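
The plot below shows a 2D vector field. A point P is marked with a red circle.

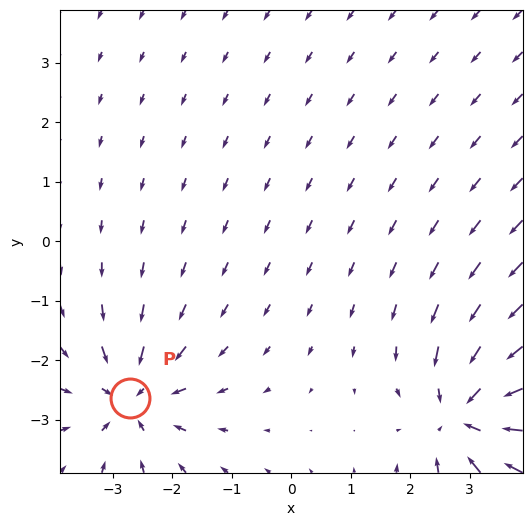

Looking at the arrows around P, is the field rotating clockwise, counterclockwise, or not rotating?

not rotating

Near P at (-2.7, -2.6) the arrows show no circulation. The curl there is ≈0.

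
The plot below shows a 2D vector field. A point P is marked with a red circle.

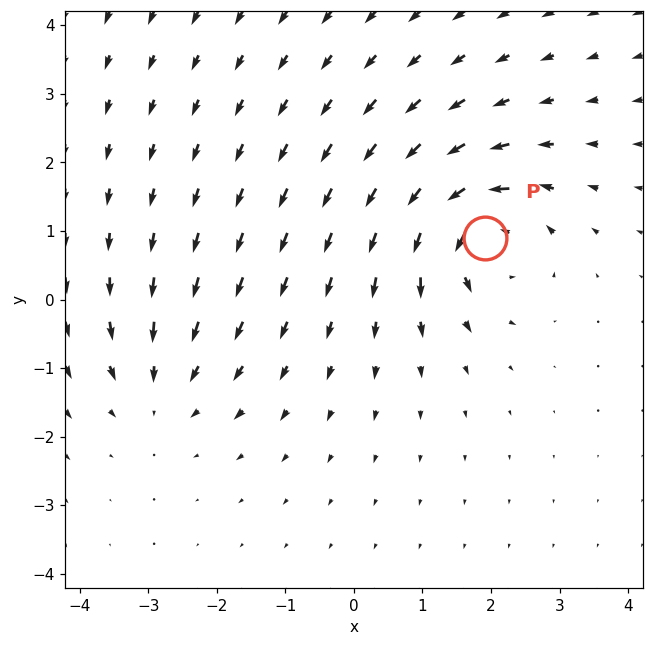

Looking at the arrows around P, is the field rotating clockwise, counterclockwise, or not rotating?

counterclockwise

Near P at (1.9, 0.9) the arrows circulate counterclockwise. The curl (z-component) there is about +5; positive curl means counterclockwise rotation.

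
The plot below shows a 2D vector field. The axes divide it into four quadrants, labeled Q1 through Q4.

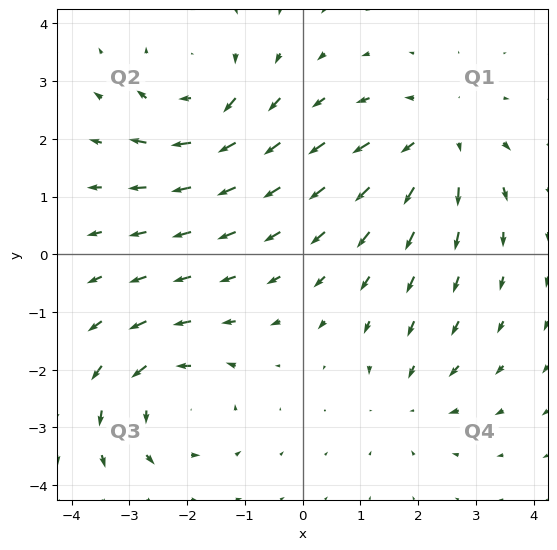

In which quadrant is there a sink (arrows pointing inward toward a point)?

Q4

The sink sits at approximately (1.9, -2.5), which lies in quadrant Q4. The divergence there is about -3, negative as expected for a sink.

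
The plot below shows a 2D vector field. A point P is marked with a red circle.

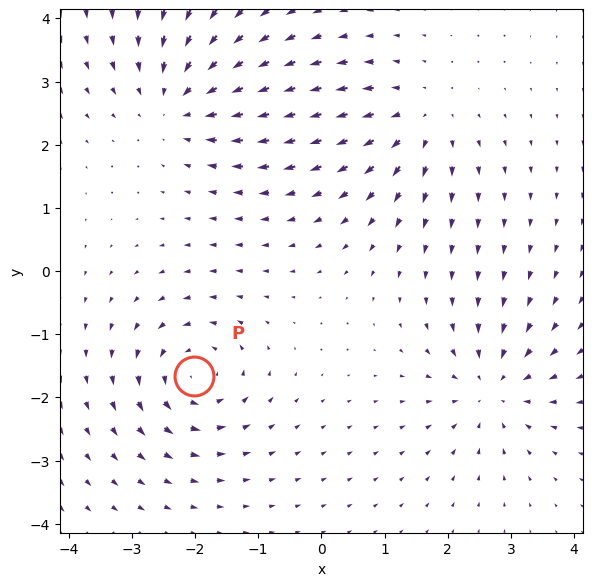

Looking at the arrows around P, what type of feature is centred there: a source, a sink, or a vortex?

vortex

At P (-2.0, -1.7) the arrows circulate counterclockwise. Divergence ≈0, curl about +5 — near-zero divergence with nonzero curl is a vortex.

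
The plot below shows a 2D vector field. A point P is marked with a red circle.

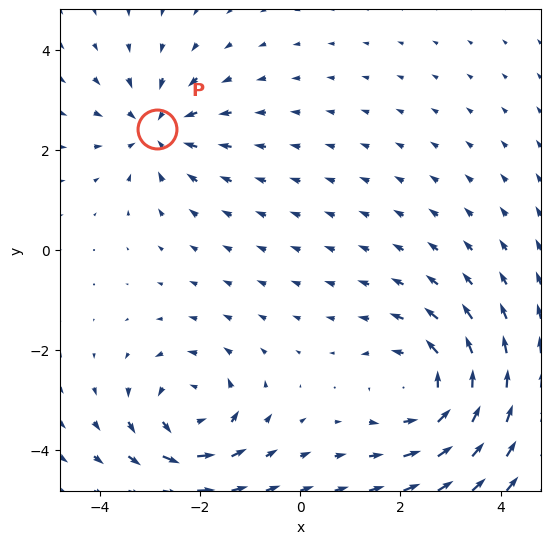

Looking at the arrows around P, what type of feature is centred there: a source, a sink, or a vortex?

sink

At P (-2.9, 2.4) the arrows converge inward. Divergence about -4, curl ≈0 — negative divergence with near-zero curl is a sink.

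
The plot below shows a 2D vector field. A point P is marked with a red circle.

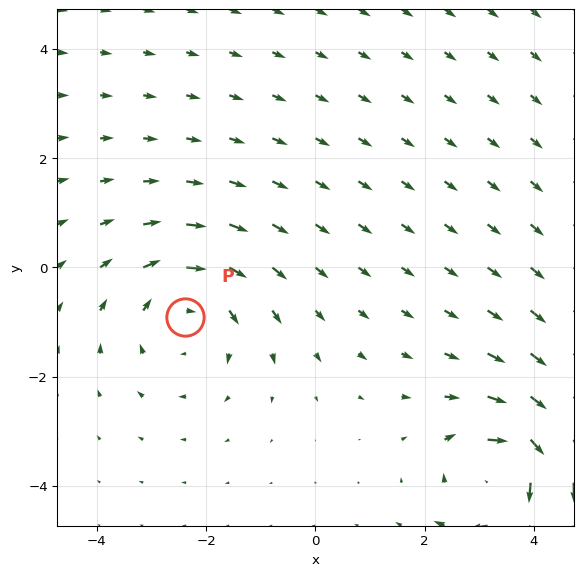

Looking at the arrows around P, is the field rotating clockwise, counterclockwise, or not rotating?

Near P at (-2.4, -0.9) the arrows circulate clockwise. The curl (z-component) there is about -2; negative curl means clockwise rotation.

clockwise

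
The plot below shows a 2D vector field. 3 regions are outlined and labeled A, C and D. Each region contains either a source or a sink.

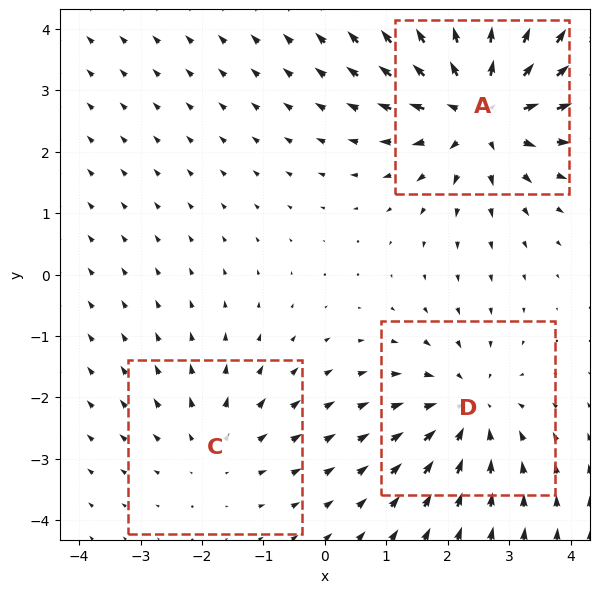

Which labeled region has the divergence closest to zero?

Divergence at each region's feature centre — A: about +5, C: about +2, D: about -3. Region C is closest to zero.

C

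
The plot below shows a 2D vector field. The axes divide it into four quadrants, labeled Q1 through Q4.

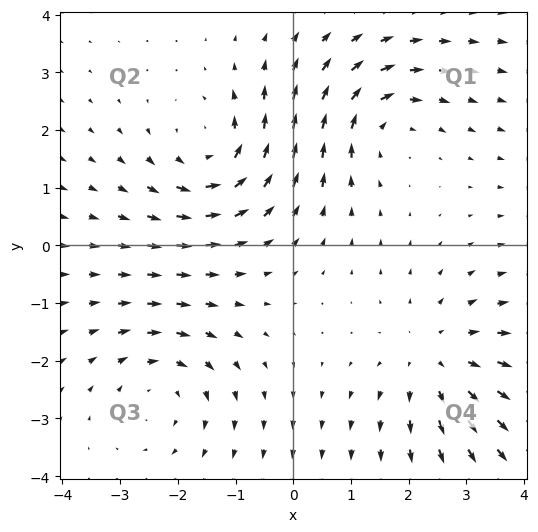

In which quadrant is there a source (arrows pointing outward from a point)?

The source sits at approximately (2.5, -2.0), which lies in quadrant Q4. The divergence there is about +3, positive as expected for a source.

Q4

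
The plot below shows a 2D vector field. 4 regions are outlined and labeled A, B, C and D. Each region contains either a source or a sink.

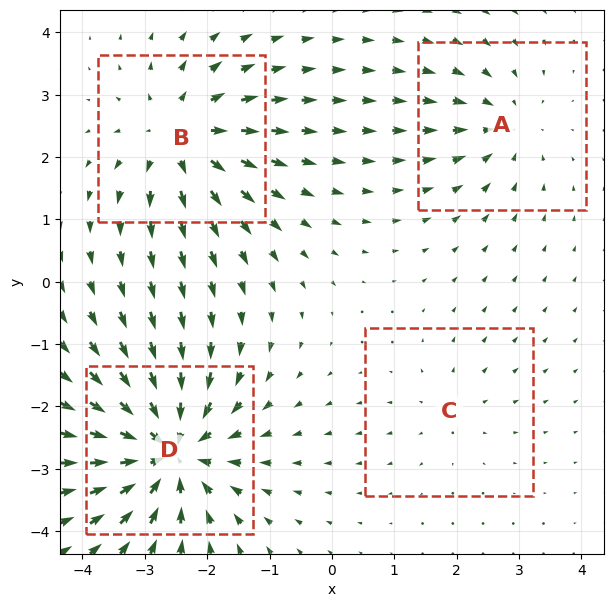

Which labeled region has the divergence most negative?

D

Divergence at each region's feature centre — A: about -4, B: about +5, C: about +2, D: about -8. Region D is most negative.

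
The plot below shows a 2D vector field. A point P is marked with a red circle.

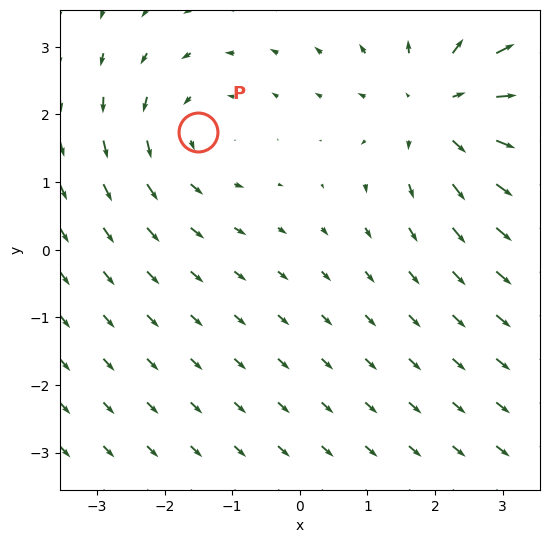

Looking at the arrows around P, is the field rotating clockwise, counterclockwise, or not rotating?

counterclockwise

Near P at (-1.5, 1.7) the arrows circulate counterclockwise. The curl (z-component) there is about +2; positive curl means counterclockwise rotation.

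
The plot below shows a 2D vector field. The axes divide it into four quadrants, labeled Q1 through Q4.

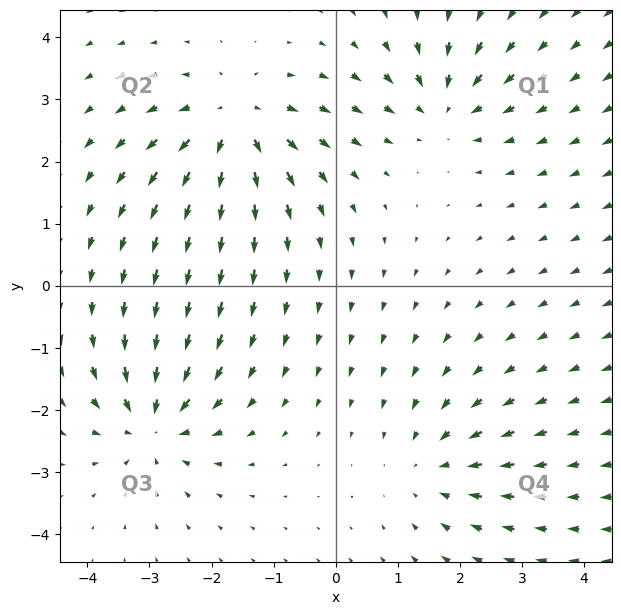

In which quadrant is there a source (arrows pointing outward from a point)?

The source sits at approximately (-1.6, 2.6), which lies in quadrant Q2. The divergence there is about +5, positive as expected for a source.

Q2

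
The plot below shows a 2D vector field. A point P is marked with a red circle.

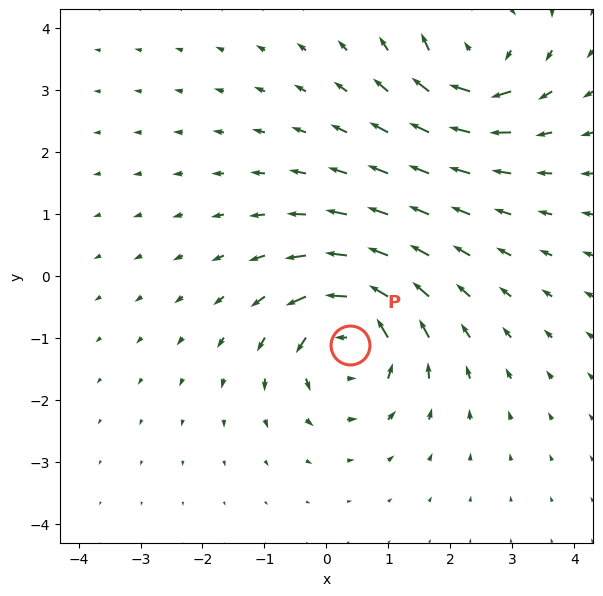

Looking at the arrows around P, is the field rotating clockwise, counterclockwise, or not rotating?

counterclockwise

Near P at (0.4, -1.1) the arrows circulate counterclockwise. The curl (z-component) there is about +6; positive curl means counterclockwise rotation.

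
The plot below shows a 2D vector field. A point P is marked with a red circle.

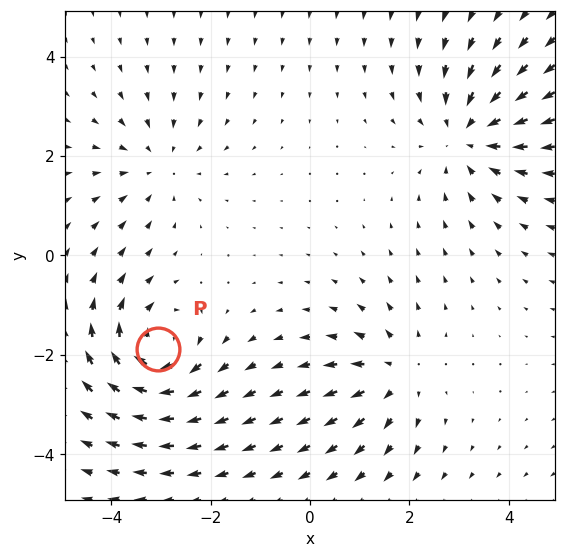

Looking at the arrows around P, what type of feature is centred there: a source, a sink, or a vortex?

At P (-3.1, -1.9) the arrows circulate clockwise. Divergence ≈0, curl about -6 — near-zero divergence with nonzero curl is a vortex.

vortex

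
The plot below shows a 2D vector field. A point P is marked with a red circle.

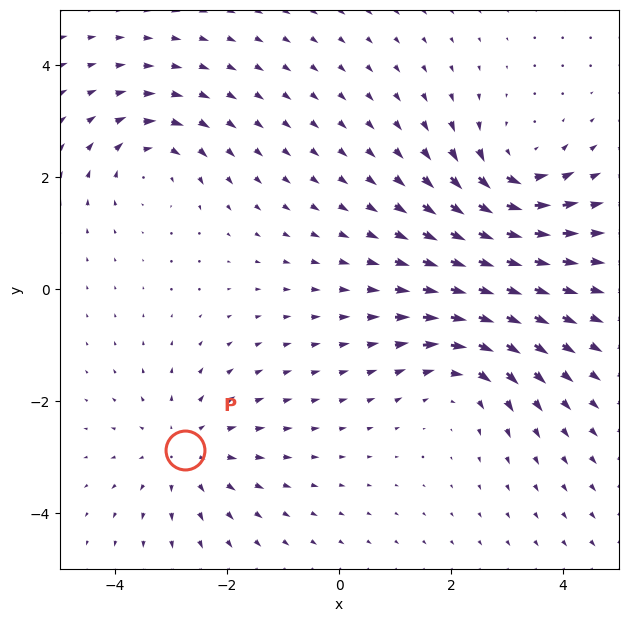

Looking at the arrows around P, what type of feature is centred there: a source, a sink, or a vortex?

source

At P (-2.8, -2.9) the arrows spread outward. Divergence about +4, curl ≈0 — positive divergence with near-zero curl is a source.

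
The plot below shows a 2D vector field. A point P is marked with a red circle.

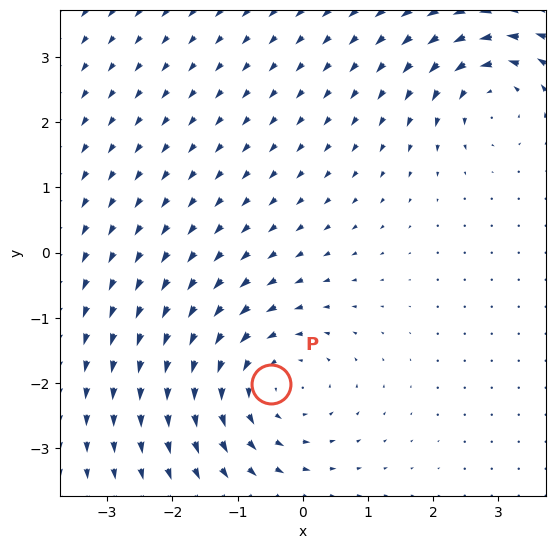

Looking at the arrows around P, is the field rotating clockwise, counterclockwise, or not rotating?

Near P at (-0.5, -2.0) the arrows circulate counterclockwise. The curl (z-component) there is about +4; positive curl means counterclockwise rotation.

counterclockwise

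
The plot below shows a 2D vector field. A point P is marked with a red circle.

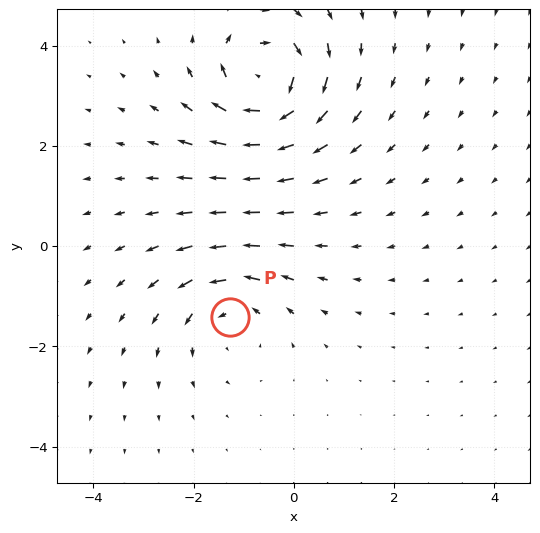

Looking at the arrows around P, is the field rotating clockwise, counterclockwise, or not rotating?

Near P at (-1.3, -1.4) the arrows circulate counterclockwise. The curl (z-component) there is about +3; positive curl means counterclockwise rotation.

counterclockwise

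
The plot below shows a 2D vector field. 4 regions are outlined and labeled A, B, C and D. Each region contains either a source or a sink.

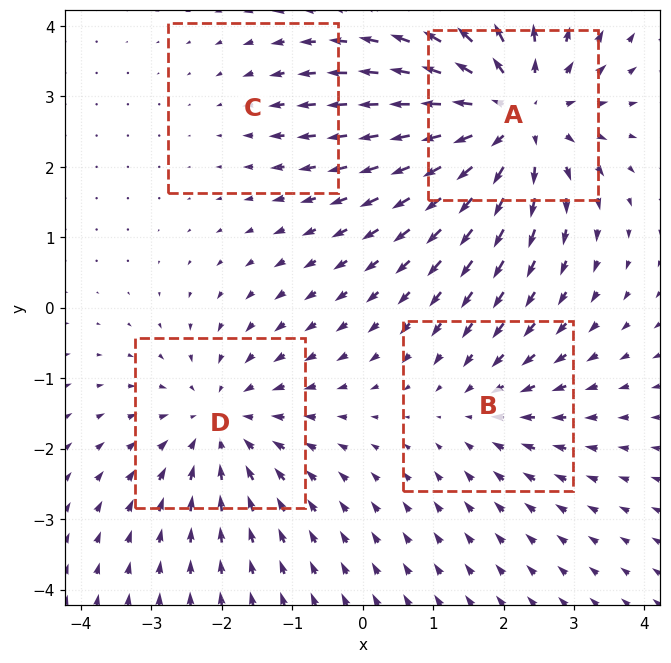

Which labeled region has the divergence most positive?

A

Divergence at each region's feature centre — A: about +6, B: about -3, C: about -2, D: about -4. Region A is most positive.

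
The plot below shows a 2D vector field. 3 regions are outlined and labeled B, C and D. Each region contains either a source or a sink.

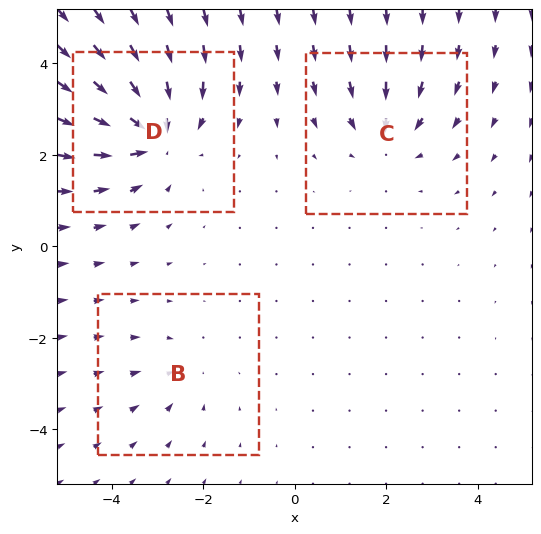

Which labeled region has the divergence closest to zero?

B

Divergence at each region's feature centre — B: about -2, C: about -3, D: about -5. Region B is closest to zero.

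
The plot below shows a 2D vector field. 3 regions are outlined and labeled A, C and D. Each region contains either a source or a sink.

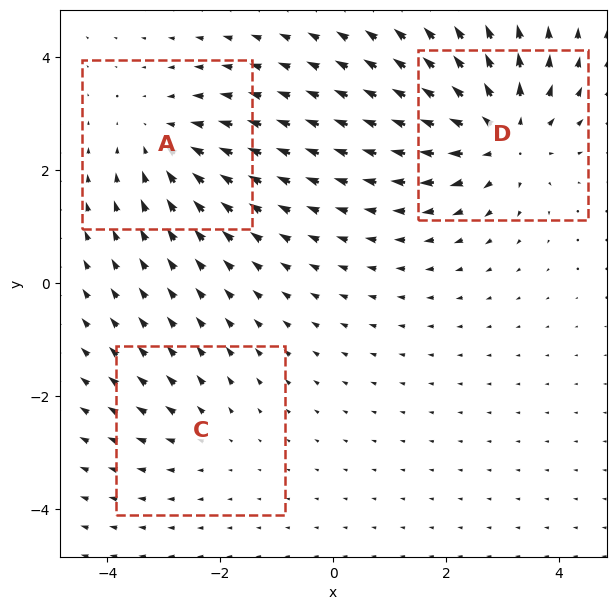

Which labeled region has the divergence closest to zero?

Divergence at each region's feature centre — A: about -3, C: about +2, D: about +5. Region C is closest to zero.

C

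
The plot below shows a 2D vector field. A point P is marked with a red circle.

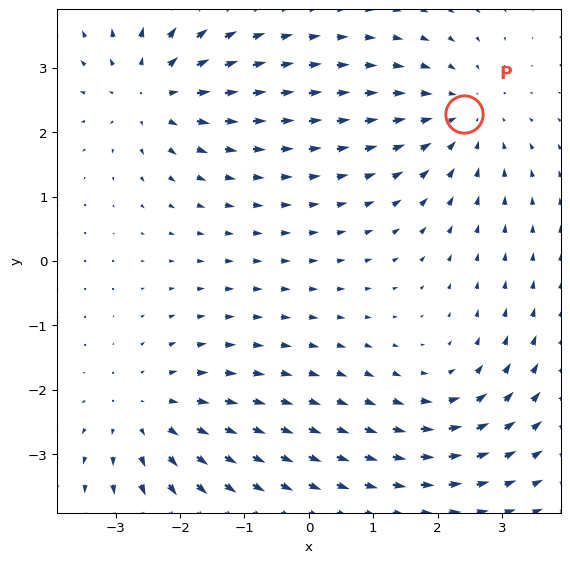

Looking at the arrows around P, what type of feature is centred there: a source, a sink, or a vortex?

sink

At P (2.4, 2.3) the arrows converge inward. Divergence about -3, curl ≈0 — negative divergence with near-zero curl is a sink.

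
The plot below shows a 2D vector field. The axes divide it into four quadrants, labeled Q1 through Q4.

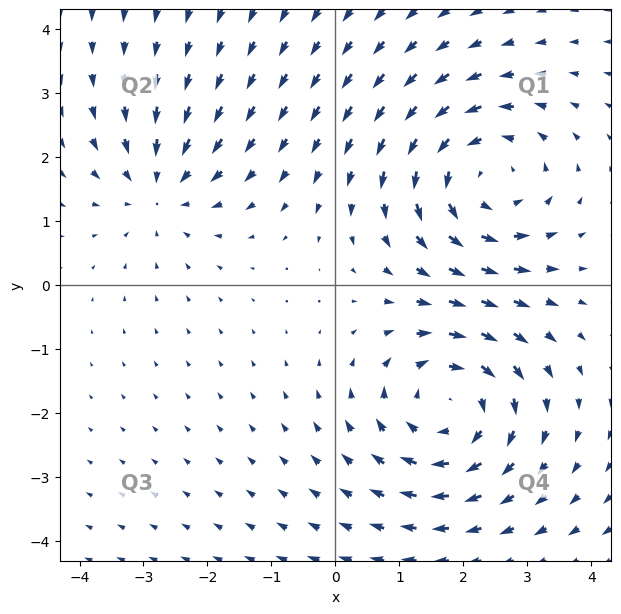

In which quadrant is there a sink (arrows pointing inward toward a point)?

Q2

The sink sits at approximately (-2.7, 1.5), which lies in quadrant Q2. The divergence there is about -3, negative as expected for a sink.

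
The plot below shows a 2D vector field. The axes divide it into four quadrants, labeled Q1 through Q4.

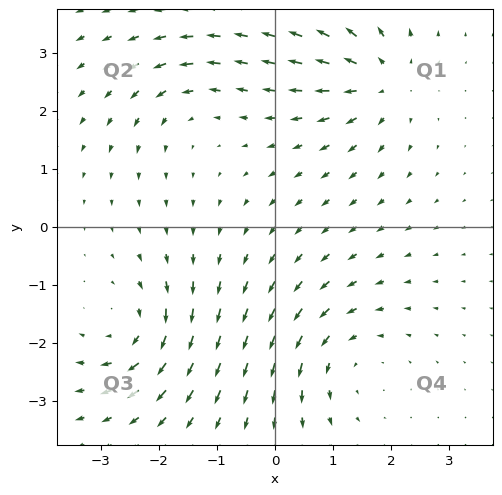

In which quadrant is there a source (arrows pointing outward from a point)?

Q1

The source sits at approximately (1.8, 2.5), which lies in quadrant Q1. The divergence there is about +5, positive as expected for a source.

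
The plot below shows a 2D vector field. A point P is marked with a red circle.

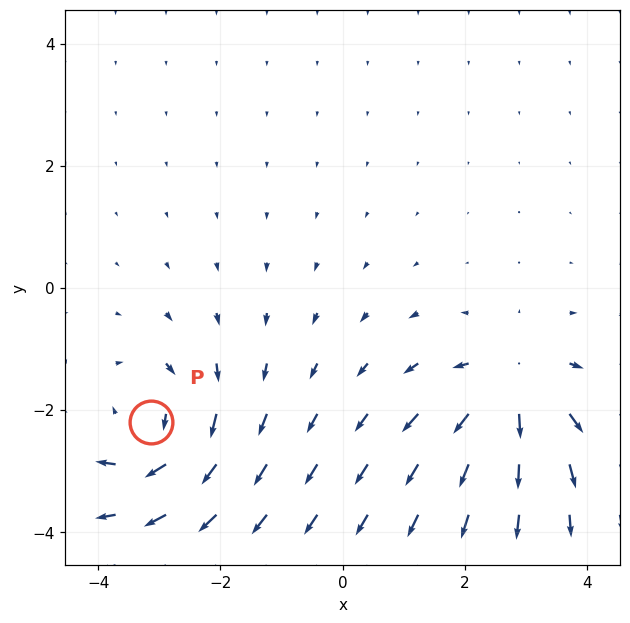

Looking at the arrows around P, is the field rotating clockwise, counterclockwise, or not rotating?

clockwise

Near P at (-3.1, -2.2) the arrows circulate clockwise. The curl (z-component) there is about -4; negative curl means clockwise rotation.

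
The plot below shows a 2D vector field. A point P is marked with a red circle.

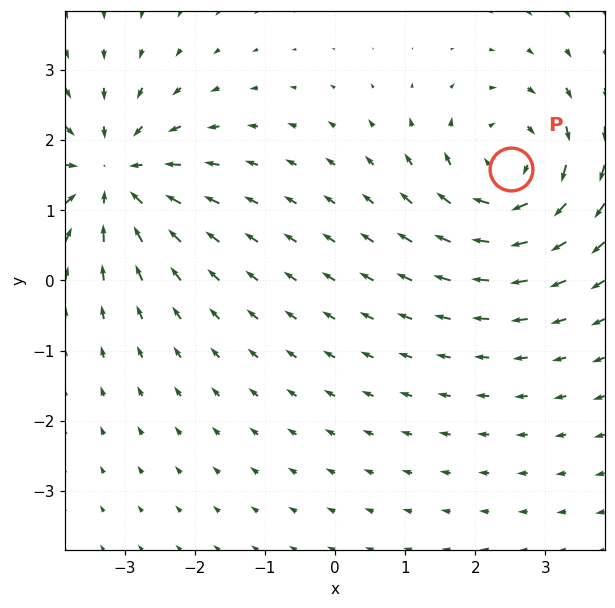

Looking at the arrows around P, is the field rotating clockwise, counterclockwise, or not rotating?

Near P at (2.5, 1.6) the arrows circulate clockwise. The curl (z-component) there is about -5; negative curl means clockwise rotation.

clockwise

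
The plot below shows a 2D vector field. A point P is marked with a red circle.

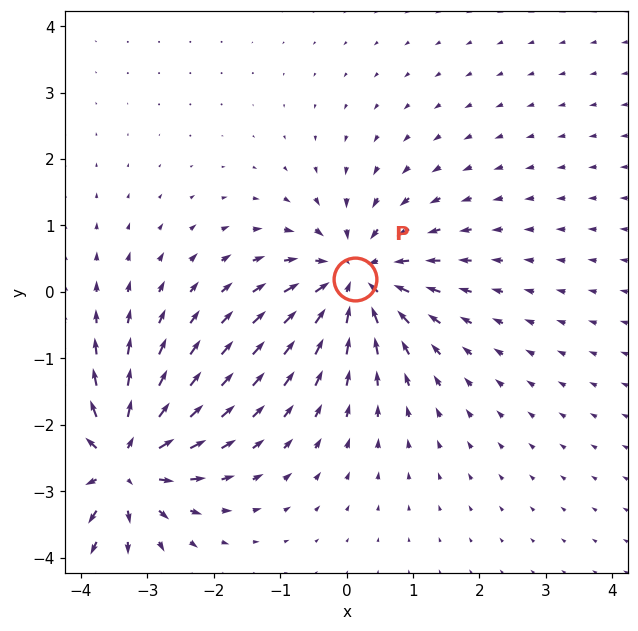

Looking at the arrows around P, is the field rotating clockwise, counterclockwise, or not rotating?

Near P at (0.1, 0.2) the arrows show no circulation. The curl there is ≈0.

not rotating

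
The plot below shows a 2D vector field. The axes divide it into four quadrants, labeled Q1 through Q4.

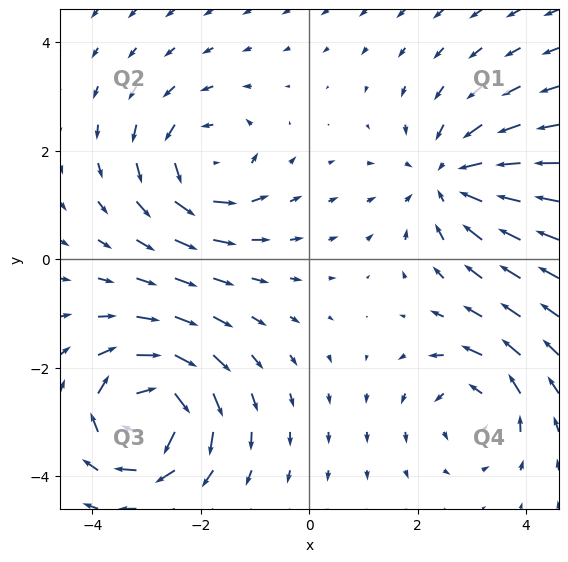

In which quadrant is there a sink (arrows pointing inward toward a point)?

Q1

The sink sits at approximately (2.6, 1.5), which lies in quadrant Q1. The divergence there is about -4, negative as expected for a sink.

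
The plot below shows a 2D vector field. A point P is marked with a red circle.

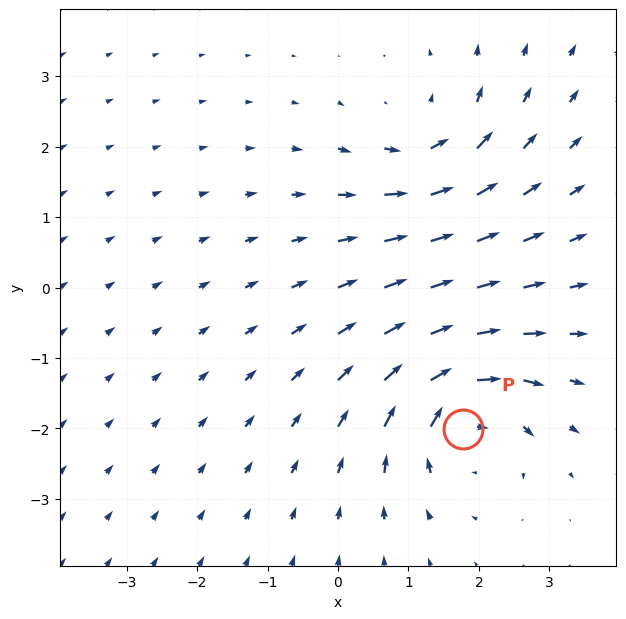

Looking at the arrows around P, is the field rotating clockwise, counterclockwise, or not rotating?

clockwise

Near P at (1.8, -2.0) the arrows circulate clockwise. The curl (z-component) there is about -5; negative curl means clockwise rotation.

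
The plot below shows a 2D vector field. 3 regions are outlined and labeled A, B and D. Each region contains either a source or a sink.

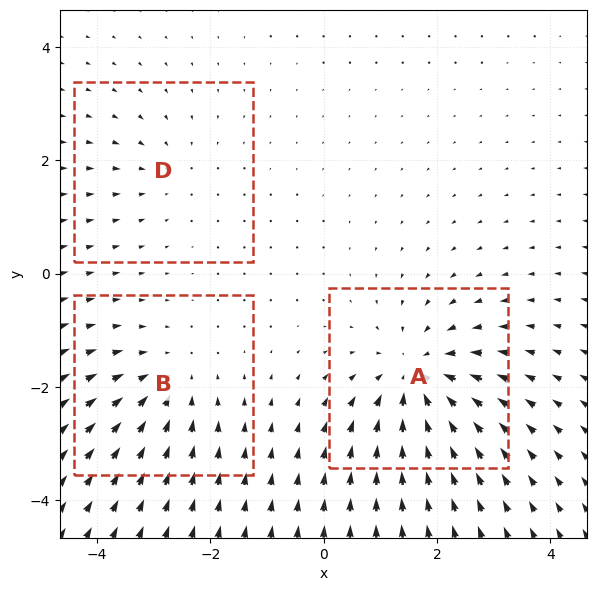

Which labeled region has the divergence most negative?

Divergence at each region's feature centre — A: about -5, B: about -3, D: about -2. Region A is most negative.

A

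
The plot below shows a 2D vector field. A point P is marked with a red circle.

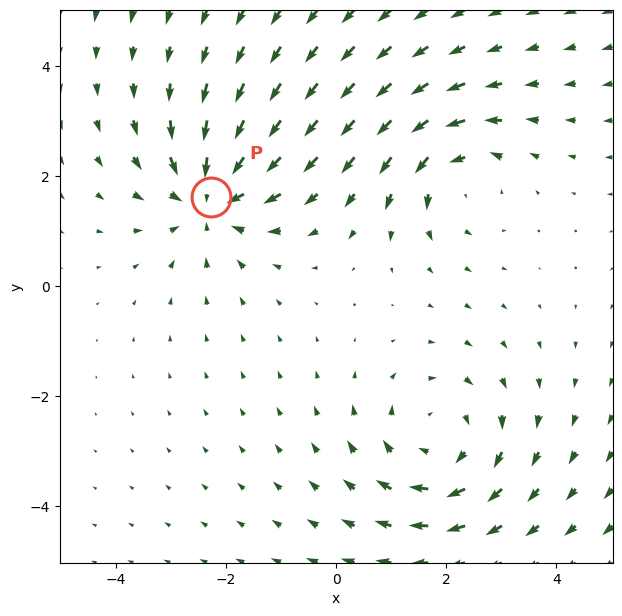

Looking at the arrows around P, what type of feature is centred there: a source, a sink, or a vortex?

At P (-2.3, 1.6) the arrows converge inward. Divergence about -5, curl ≈0 — negative divergence with near-zero curl is a sink.

sink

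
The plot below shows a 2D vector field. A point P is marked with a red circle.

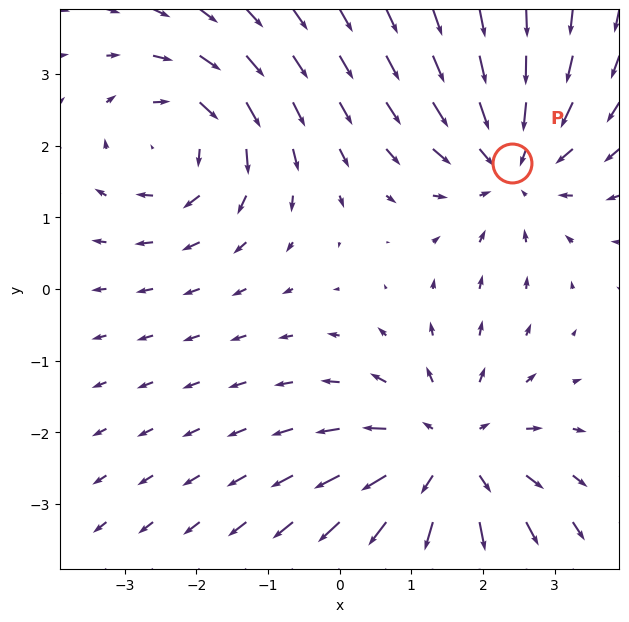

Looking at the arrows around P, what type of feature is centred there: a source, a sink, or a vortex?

sink

At P (2.4, 1.8) the arrows converge inward. Divergence about -3, curl ≈0 — negative divergence with near-zero curl is a sink.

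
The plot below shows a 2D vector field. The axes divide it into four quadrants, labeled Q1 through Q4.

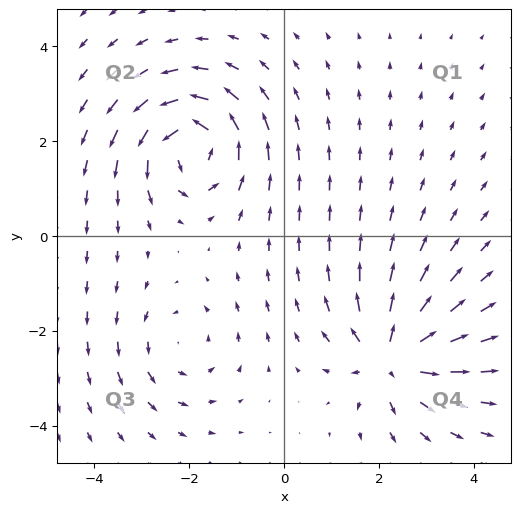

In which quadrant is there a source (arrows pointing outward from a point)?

Q4

The source sits at approximately (2.3, -2.6), which lies in quadrant Q4. The divergence there is about +6, positive as expected for a source.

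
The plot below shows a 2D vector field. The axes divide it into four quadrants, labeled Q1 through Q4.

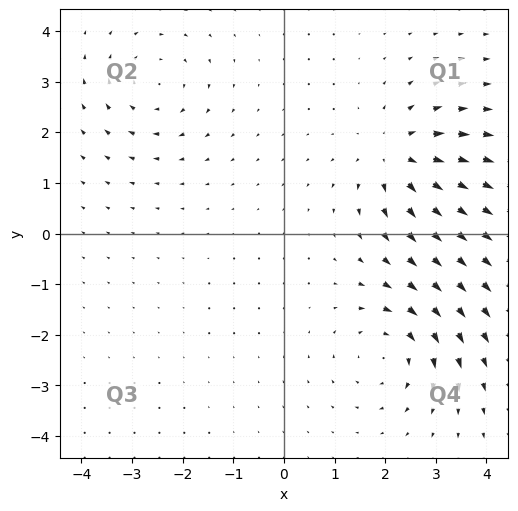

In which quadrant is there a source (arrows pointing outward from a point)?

The source sits at approximately (2.2, 1.5), which lies in quadrant Q1. The divergence there is about +4, positive as expected for a source.

Q1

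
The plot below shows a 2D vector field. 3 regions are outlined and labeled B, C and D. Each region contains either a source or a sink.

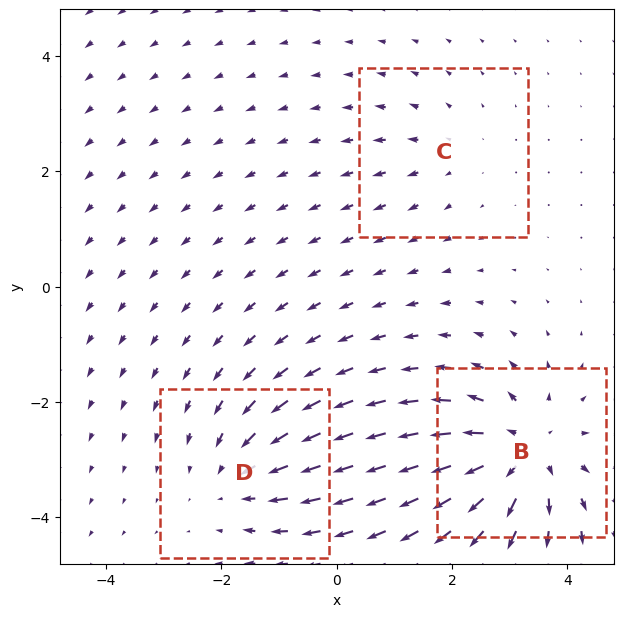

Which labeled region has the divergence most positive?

Divergence at each region's feature centre — B: about +5, C: about +2, D: about -3. Region B is most positive.

B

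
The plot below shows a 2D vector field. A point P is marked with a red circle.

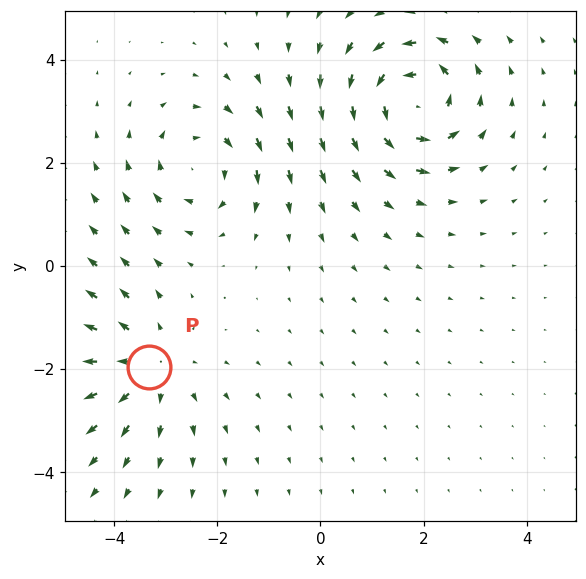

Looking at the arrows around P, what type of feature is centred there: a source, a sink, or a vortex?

At P (-3.3, -2.0) the arrows spread outward. Divergence about +3, curl ≈0 — positive divergence with near-zero curl is a source.

source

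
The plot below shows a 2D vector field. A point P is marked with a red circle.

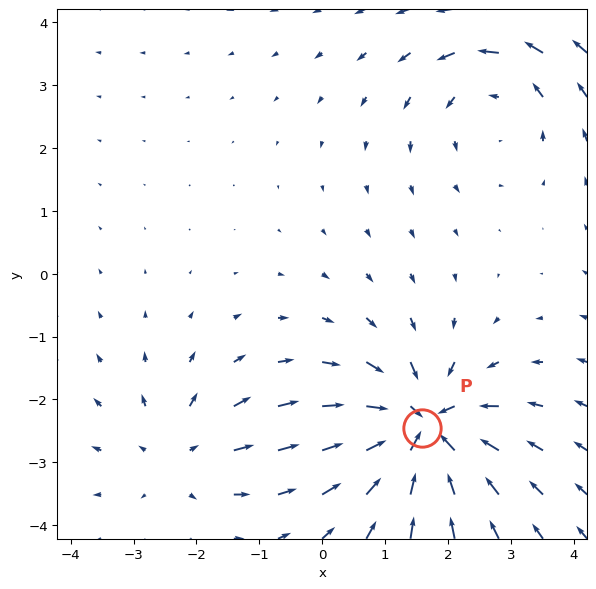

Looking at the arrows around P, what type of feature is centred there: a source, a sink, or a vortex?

At P (1.6, -2.5) the arrows converge inward. Divergence about -7, curl ≈0 — negative divergence with near-zero curl is a sink.

sink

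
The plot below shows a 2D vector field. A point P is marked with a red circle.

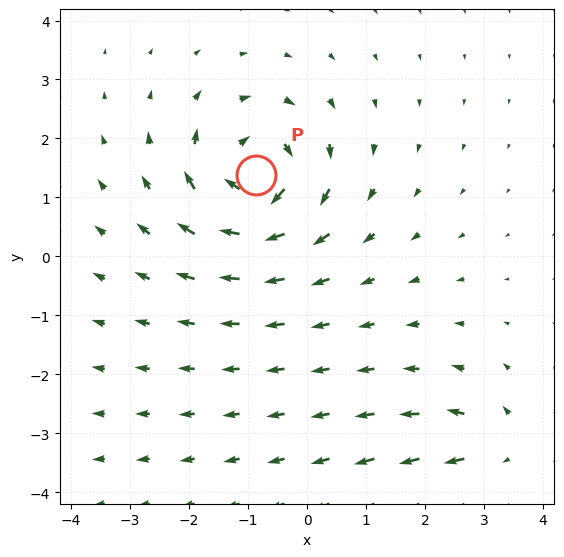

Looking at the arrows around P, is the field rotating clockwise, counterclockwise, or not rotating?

clockwise

Near P at (-0.9, 1.4) the arrows circulate clockwise. The curl (z-component) there is about -6; negative curl means clockwise rotation.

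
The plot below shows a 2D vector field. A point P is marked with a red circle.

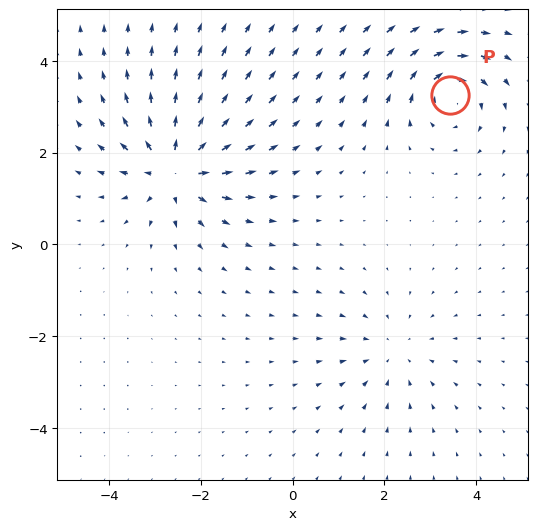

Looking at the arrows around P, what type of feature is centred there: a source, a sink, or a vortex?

vortex

At P (3.4, 3.3) the arrows circulate clockwise. Divergence ≈0, curl about -4 — near-zero divergence with nonzero curl is a vortex.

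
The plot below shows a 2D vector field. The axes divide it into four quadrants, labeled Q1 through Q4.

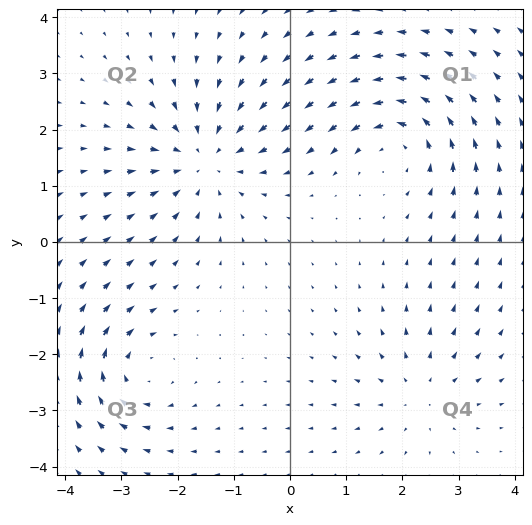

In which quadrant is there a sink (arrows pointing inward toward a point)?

Q2

The sink sits at approximately (-1.5, 1.5), which lies in quadrant Q2. The divergence there is about -4, negative as expected for a sink.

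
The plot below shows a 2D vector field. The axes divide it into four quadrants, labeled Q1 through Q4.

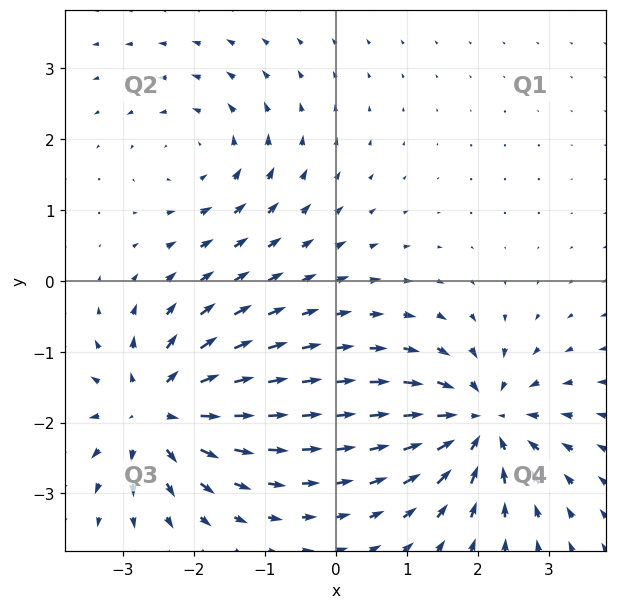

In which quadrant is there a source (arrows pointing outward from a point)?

The source sits at approximately (-2.5, -1.8), which lies in quadrant Q3. The divergence there is about +6, positive as expected for a source.

Q3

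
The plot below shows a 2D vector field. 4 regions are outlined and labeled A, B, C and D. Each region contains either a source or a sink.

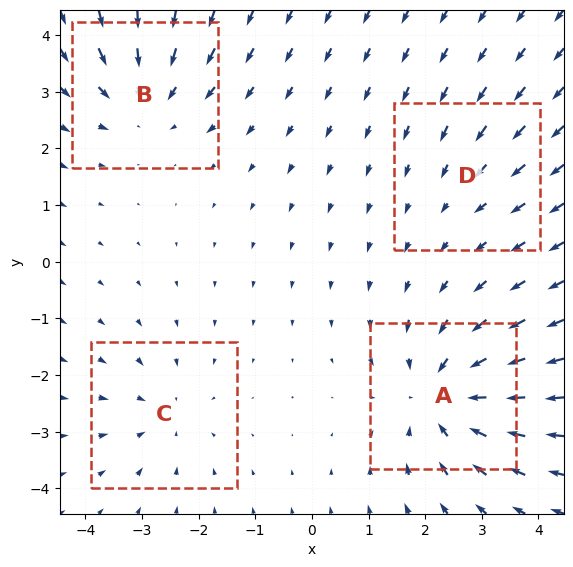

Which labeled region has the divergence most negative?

Divergence at each region's feature centre — A: about -6, B: about -4, C: about -3, D: about -2. Region A is most negative.

A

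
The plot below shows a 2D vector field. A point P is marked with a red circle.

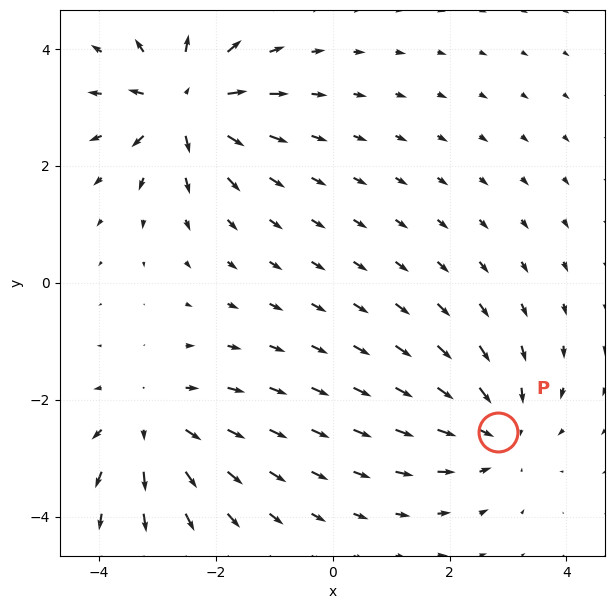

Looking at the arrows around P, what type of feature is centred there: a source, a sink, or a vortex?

sink

At P (2.8, -2.6) the arrows converge inward. Divergence about -4, curl ≈0 — negative divergence with near-zero curl is a sink.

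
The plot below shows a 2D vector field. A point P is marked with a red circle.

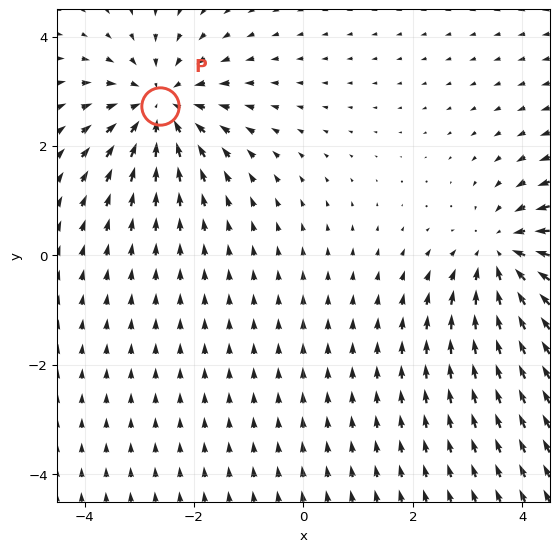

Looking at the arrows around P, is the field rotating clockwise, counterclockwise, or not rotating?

not rotating

Near P at (-2.6, 2.7) the arrows show no circulation. The curl there is ≈0.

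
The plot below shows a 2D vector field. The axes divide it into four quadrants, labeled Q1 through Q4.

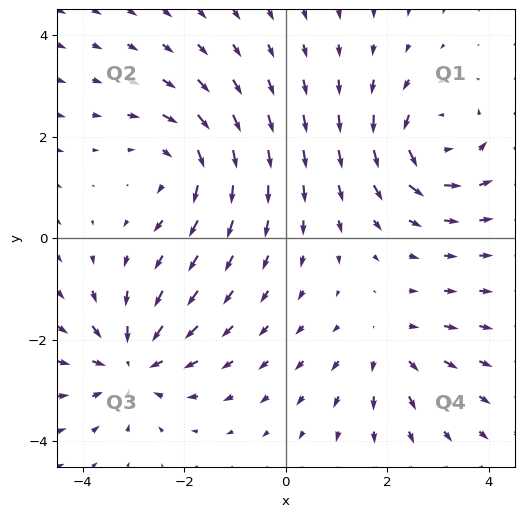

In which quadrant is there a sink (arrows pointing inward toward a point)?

Q3

The sink sits at approximately (-3.0, -2.5), which lies in quadrant Q3. The divergence there is about -5, negative as expected for a sink.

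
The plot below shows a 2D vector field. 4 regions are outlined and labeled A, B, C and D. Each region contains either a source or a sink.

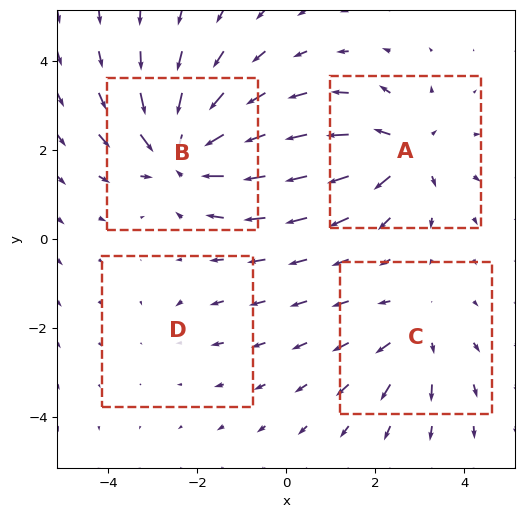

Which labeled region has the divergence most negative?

Divergence at each region's feature centre — A: about +5, B: about -7, C: about +4, D: about -2. Region B is most negative.

B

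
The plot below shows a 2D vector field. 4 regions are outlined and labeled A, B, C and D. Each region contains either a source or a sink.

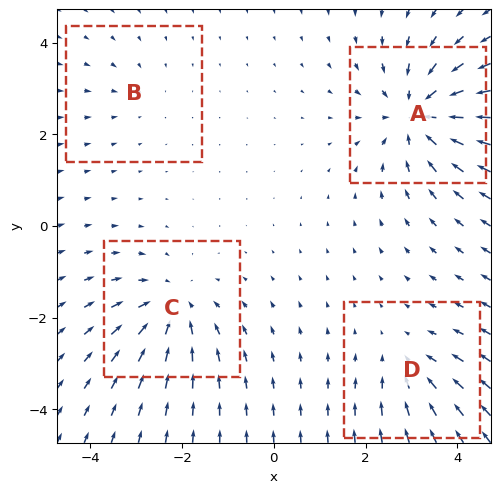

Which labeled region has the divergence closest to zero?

Divergence at each region's feature centre — A: about -6, B: about -2, C: about -5, D: about -3. Region B is closest to zero.

B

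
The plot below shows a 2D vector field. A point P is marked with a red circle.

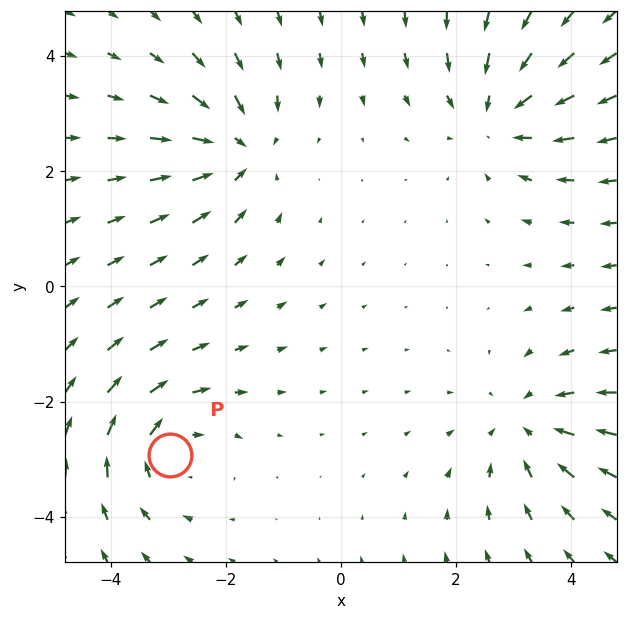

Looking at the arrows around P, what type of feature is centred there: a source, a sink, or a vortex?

At P (-3.0, -2.9) the arrows circulate clockwise. Divergence ≈0, curl about -4 — near-zero divergence with nonzero curl is a vortex.

vortex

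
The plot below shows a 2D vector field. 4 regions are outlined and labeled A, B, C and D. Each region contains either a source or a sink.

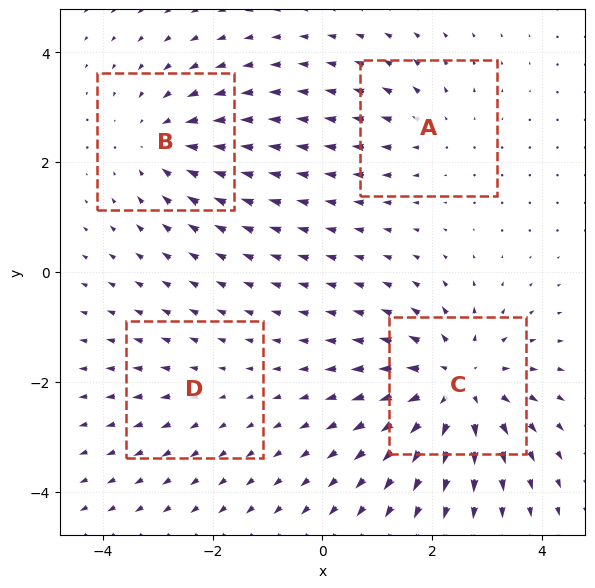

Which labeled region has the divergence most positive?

C

Divergence at each region's feature centre — A: about +3, B: about -4, C: about +7, D: about +2. Region C is most positive.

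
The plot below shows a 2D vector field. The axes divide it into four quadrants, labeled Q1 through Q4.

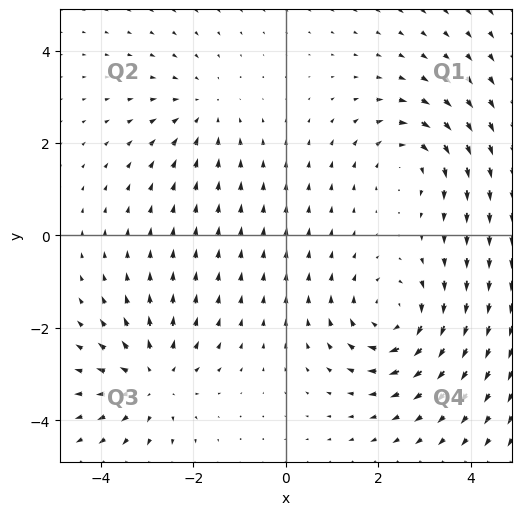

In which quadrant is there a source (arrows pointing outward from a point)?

Q3

The source sits at approximately (-2.9, -3.1), which lies in quadrant Q3. The divergence there is about +4, positive as expected for a source.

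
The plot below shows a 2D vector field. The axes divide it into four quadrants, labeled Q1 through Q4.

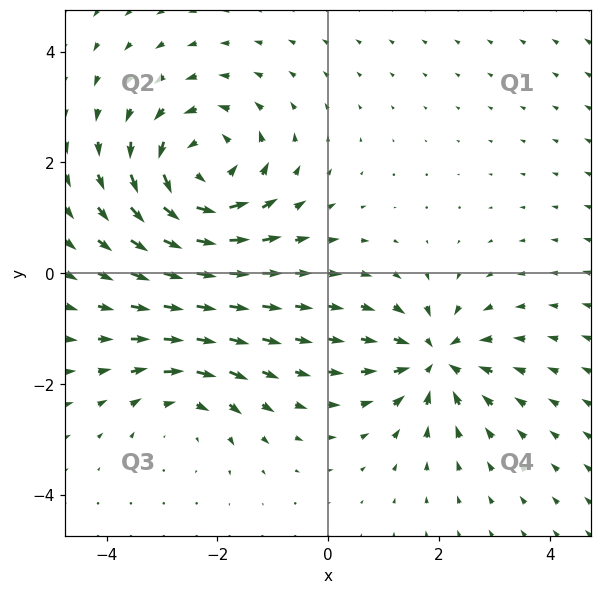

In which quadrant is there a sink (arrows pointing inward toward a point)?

Q4

The sink sits at approximately (1.9, -1.6), which lies in quadrant Q4. The divergence there is about -5, negative as expected for a sink.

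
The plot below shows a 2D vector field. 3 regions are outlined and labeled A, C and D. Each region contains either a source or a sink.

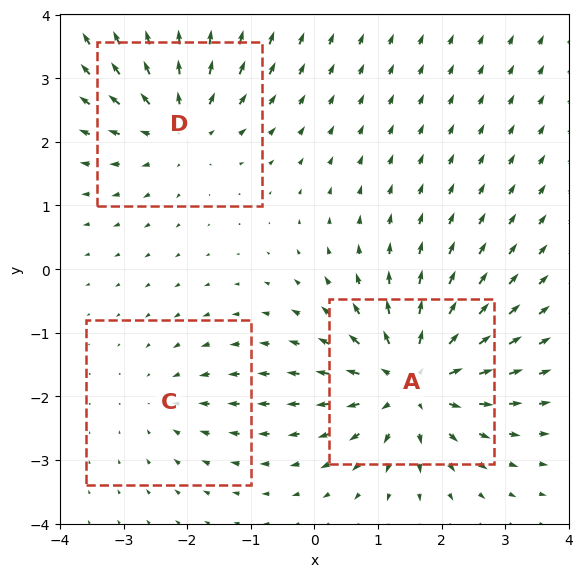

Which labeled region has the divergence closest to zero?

C

Divergence at each region's feature centre — A: about +5, C: about -2, D: about +3. Region C is closest to zero.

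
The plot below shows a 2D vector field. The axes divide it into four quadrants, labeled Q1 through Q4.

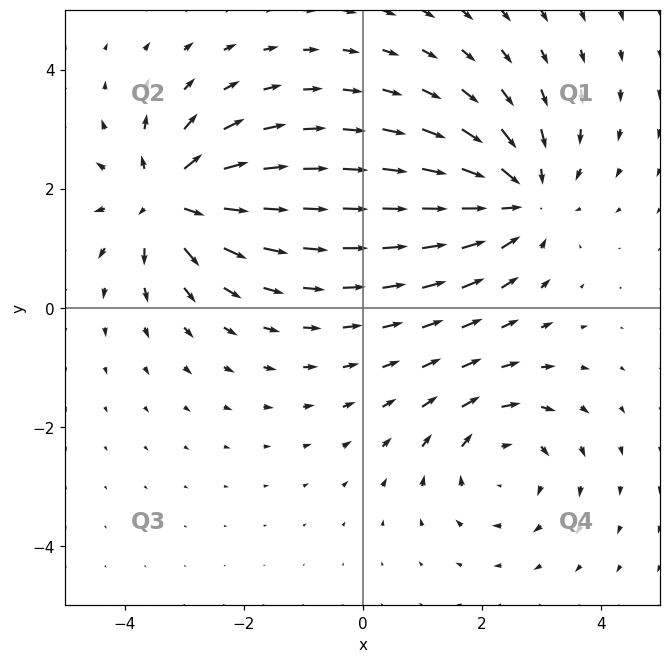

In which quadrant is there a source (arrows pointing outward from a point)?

Q2

The source sits at approximately (-3.3, 1.8), which lies in quadrant Q2. The divergence there is about +6, positive as expected for a source.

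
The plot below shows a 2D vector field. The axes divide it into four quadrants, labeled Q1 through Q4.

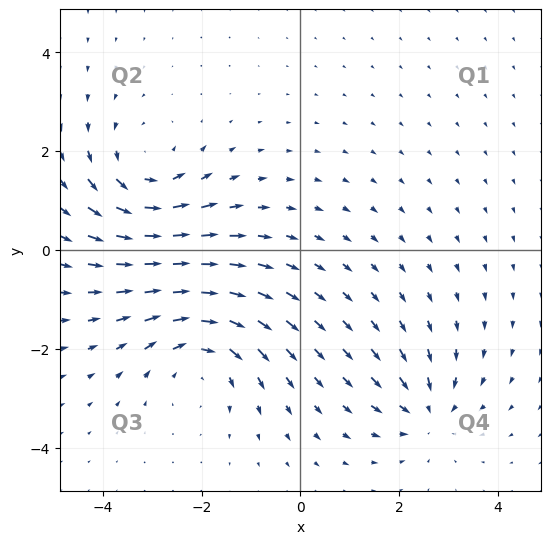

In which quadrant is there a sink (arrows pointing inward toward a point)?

The sink sits at approximately (2.6, -3.3), which lies in quadrant Q4. The divergence there is about -3, negative as expected for a sink.

Q4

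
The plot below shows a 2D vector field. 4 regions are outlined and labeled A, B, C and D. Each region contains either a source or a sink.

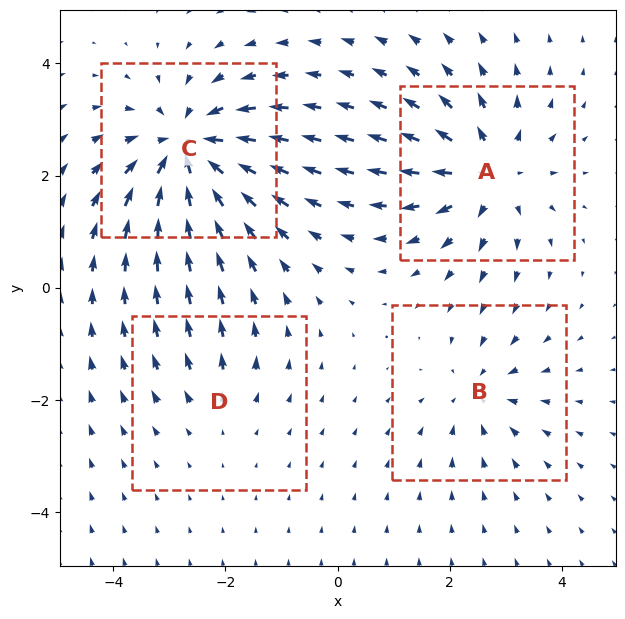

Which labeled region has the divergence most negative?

Divergence at each region's feature centre — A: about +5, B: about -3, C: about -7, D: about +2. Region C is most negative.

C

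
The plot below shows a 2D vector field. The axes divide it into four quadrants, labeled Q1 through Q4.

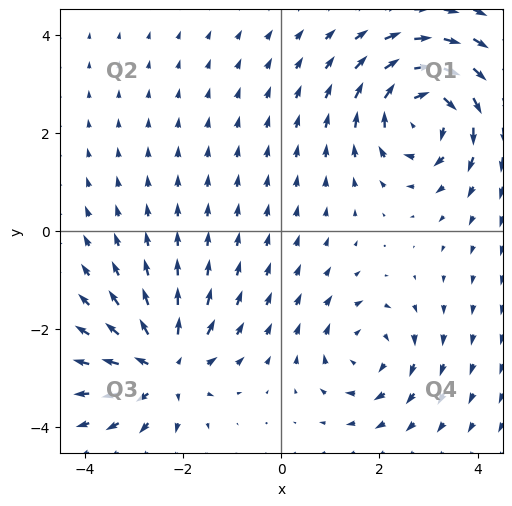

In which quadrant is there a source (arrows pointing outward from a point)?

Q3

The source sits at approximately (-2.4, -2.8), which lies in quadrant Q3. The divergence there is about +5, positive as expected for a source.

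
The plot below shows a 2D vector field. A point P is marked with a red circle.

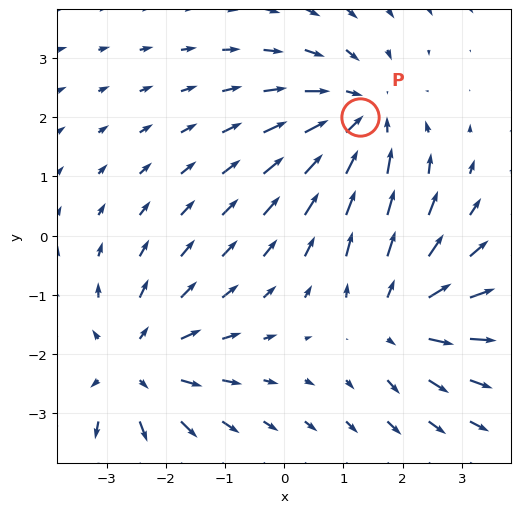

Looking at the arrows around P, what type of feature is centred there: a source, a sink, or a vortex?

sink

At P (1.3, 2.0) the arrows converge inward. Divergence about -4, curl ≈0 — negative divergence with near-zero curl is a sink.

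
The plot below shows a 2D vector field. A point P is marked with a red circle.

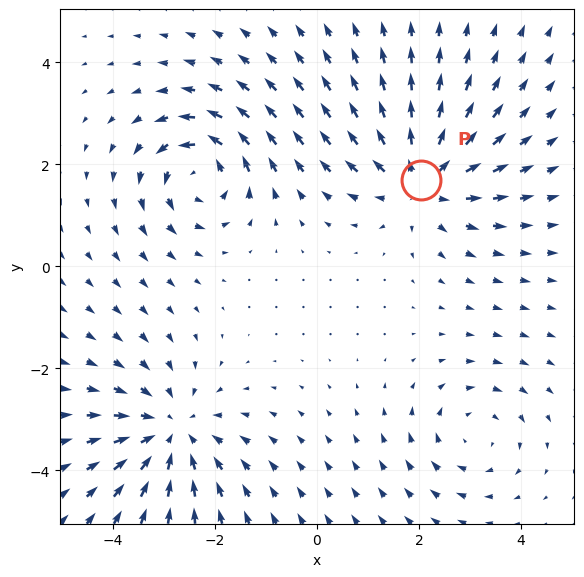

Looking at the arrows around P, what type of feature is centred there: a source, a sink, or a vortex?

source

At P (2.0, 1.7) the arrows spread outward. Divergence about +4, curl ≈0 — positive divergence with near-zero curl is a source.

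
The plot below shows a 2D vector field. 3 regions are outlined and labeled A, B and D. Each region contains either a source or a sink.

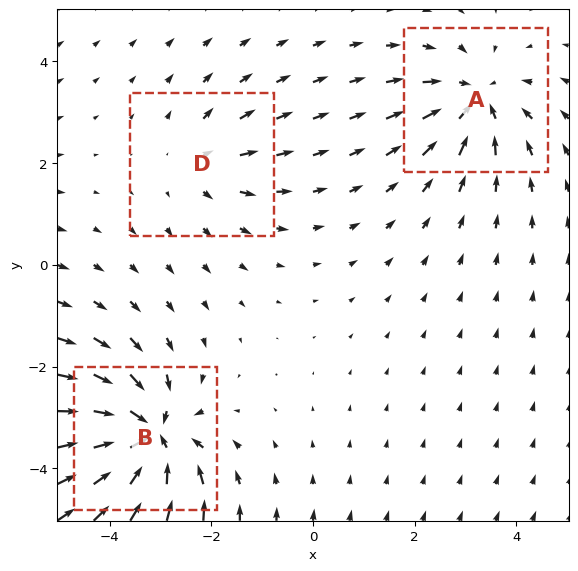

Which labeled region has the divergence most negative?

B

Divergence at each region's feature centre — A: about -4, B: about -6, D: about +2. Region B is most negative.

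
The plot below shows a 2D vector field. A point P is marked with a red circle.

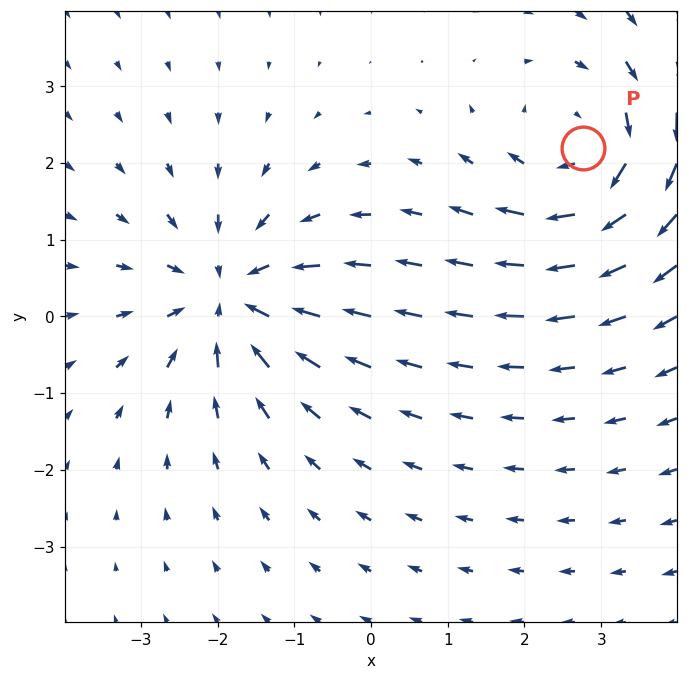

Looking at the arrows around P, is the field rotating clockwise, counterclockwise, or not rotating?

clockwise

Near P at (2.8, 2.2) the arrows circulate clockwise. The curl (z-component) there is about -4; negative curl means clockwise rotation.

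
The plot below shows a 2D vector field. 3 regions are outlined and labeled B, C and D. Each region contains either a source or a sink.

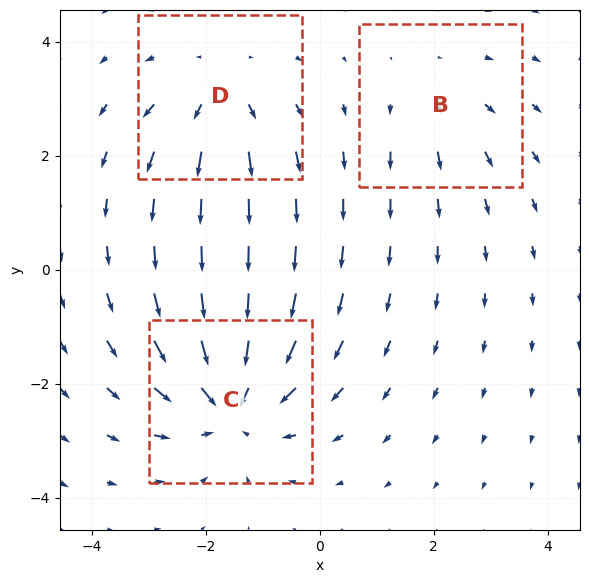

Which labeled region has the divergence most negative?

Divergence at each region's feature centre — B: about +2, C: about -4, D: about +3. Region C is most negative.

C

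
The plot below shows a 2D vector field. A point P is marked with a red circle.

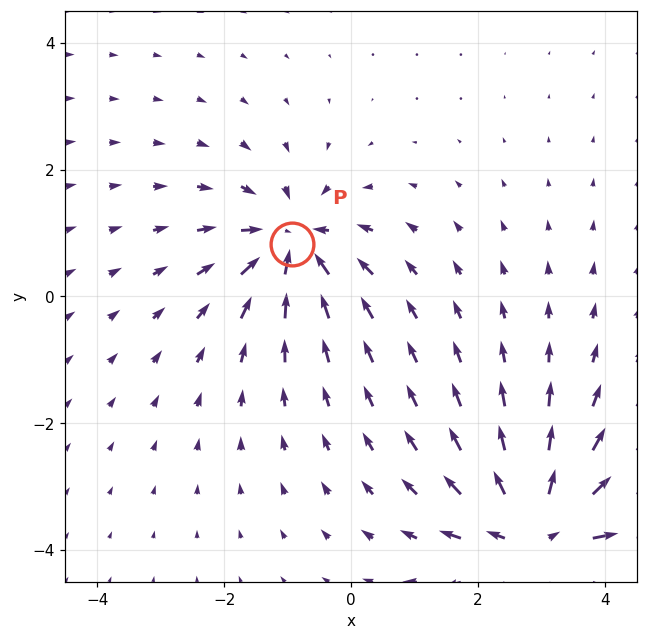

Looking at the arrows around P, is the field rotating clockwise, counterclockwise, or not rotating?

not rotating

Near P at (-0.9, 0.8) the arrows show no circulation. The curl there is ≈0.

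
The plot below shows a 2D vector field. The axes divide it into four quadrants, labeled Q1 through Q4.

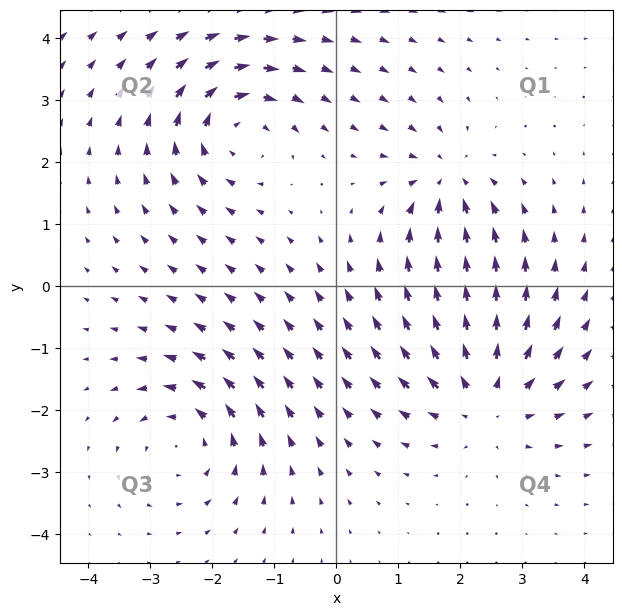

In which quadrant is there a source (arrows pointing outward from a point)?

The source sits at approximately (2.4, -1.8), which lies in quadrant Q4. The divergence there is about +4, positive as expected for a source.

Q4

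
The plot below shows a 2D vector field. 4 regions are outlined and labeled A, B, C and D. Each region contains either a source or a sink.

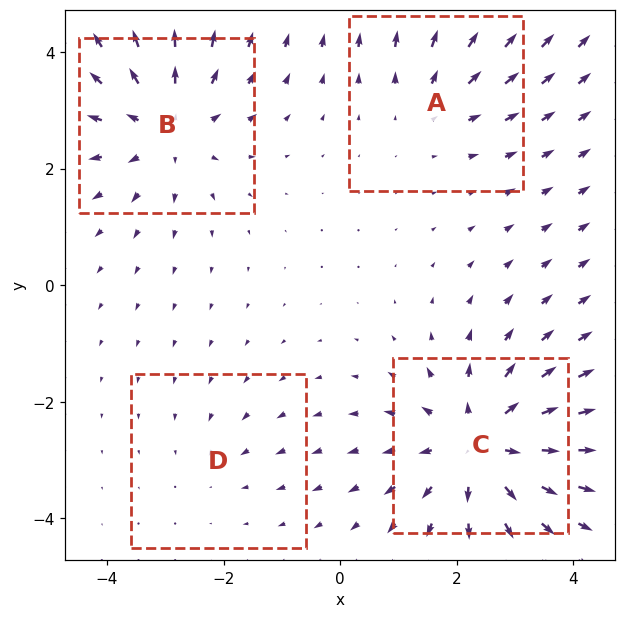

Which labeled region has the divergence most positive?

Divergence at each region's feature centre — A: about +3, B: about +5, C: about +6, D: about -2. Region C is most positive.

C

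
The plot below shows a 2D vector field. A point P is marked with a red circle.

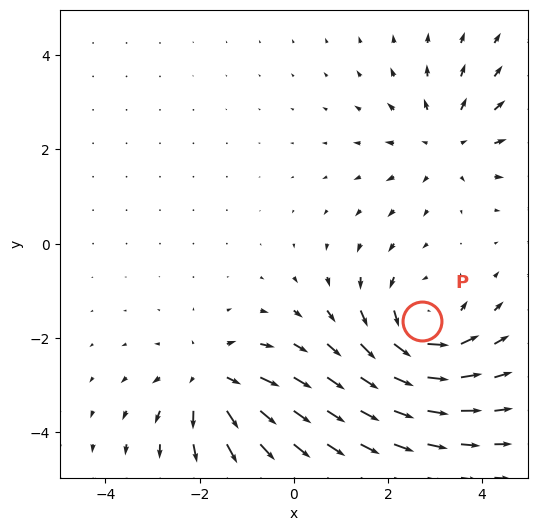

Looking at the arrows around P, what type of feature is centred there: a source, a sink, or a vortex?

At P (2.7, -1.6) the arrows circulate counterclockwise. Divergence ≈0, curl about +5 — near-zero divergence with nonzero curl is a vortex.

vortex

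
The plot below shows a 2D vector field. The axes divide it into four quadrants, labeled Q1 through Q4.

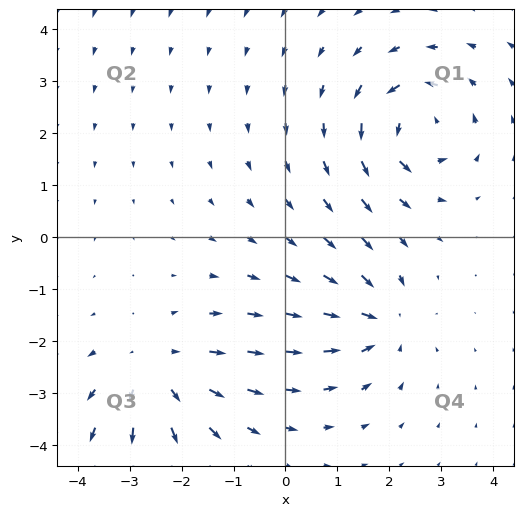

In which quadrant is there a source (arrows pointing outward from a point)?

The source sits at approximately (-2.5, -2.6), which lies in quadrant Q3. The divergence there is about +3, positive as expected for a source.

Q3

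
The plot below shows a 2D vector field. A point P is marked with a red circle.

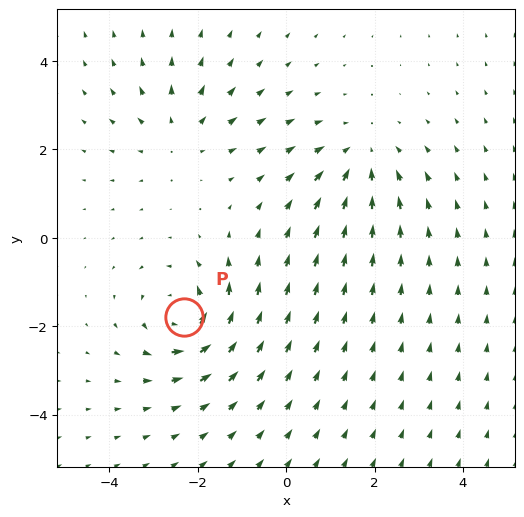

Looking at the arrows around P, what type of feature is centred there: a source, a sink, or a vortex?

vortex

At P (-2.3, -1.8) the arrows circulate counterclockwise. Divergence ≈0, curl about +5 — near-zero divergence with nonzero curl is a vortex.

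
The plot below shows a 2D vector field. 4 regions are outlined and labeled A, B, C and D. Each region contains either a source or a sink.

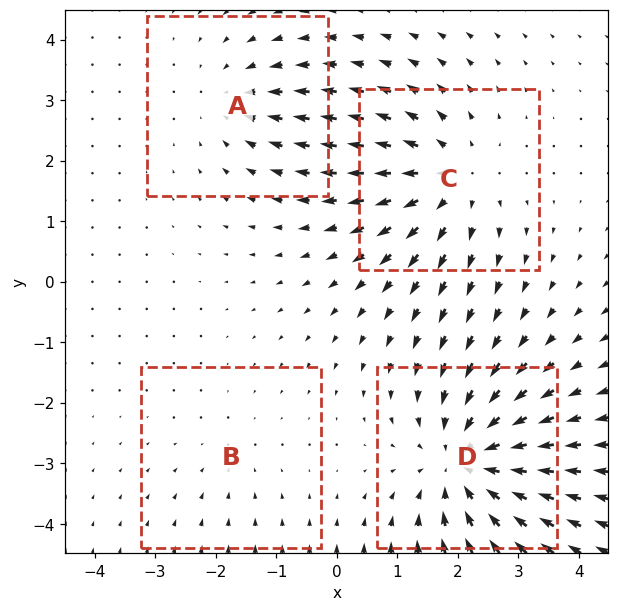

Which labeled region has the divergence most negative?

Divergence at each region's feature centre — A: about -3, B: about -2, C: about +4, D: about -6. Region D is most negative.

D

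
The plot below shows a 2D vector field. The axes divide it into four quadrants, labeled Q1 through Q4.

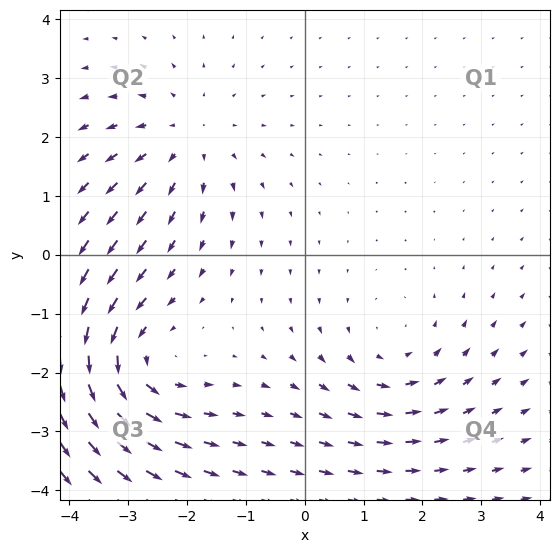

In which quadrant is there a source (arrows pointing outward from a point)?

The source sits at approximately (-2.0, 2.0), which lies in quadrant Q2. The divergence there is about +2, positive as expected for a source.

Q2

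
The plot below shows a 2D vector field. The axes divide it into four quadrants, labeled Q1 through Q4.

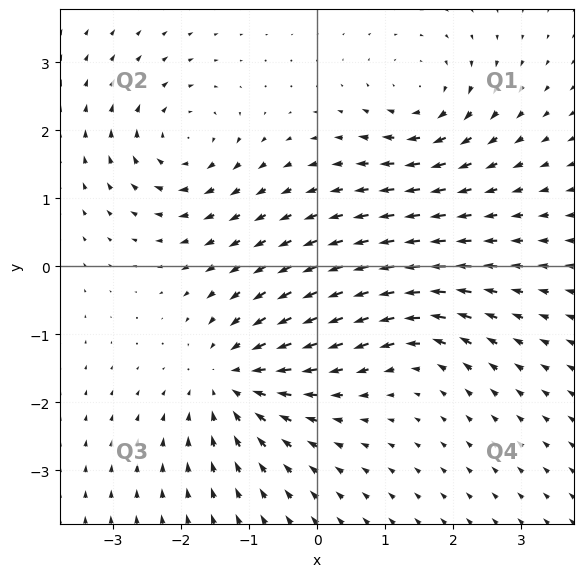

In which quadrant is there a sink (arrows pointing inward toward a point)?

Q3

The sink sits at approximately (-1.2, -1.7), which lies in quadrant Q3. The divergence there is about -5, negative as expected for a sink.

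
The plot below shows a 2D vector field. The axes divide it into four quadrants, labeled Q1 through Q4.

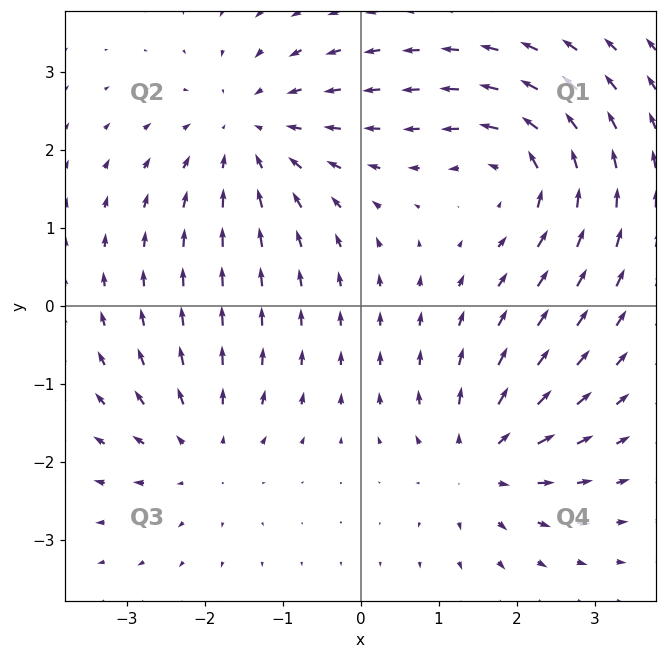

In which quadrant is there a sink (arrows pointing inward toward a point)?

The sink sits at approximately (-1.4, 2.2), which lies in quadrant Q2. The divergence there is about -4, negative as expected for a sink.

Q2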